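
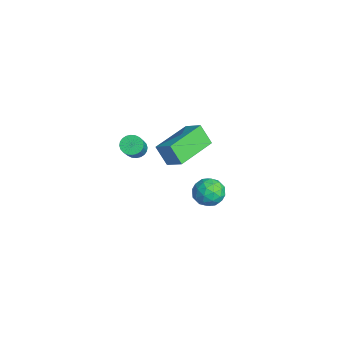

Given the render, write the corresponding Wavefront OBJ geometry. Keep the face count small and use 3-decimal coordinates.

v 4.038 0.369 -2.071
v 4.426 -0.175 -2.489
v 3.574 -0.545 -1.311
v 3.962 -1.089 -1.729
v 4.361 -0.578 -1.28
v 4.648 -0.013 -1.749
v 3.352 -0.707 -2.051
v 3.639 -0.142 -2.52
v 4.003 -0.84 -2.476
v 4.626 -0.761 -2
v 3.374 0.041 -1.8
v 3.997 0.12 -1.324
v 4.273 0.177 -2.347
v 3.727 -0.897 -1.453
v 3.961 -0.597 -1.189
v 4.19 -0.917 -1.435
v 4.403 0.272 -1.912
v 4.631 -0.048 -2.157
v 4.593 -0.284 -1.447
v 3.369 -0.672 -1.643
v 3.597 -0.992 -1.888
v 3.81 0.197 -2.365
v 4.039 -0.123 -2.611
v 3.407 -0.436 -2.353
v 4.252 -0.534 -2.585
v 3.979 -1.071 -2.138
v 3.621 -0.846 -2.327
v 3.79 -0.514 -2.603
v 4.619 -0.487 -2.305
v 4.346 -1.024 -1.858
v 4.58 -0.724 -1.594
v 4.749 -0.392 -1.87
v 4.37 -0.878 -2.297
v 3.654 0.304 -1.942
v 3.381 -0.233 -1.495
v 3.251 -0.328 -1.93
v 3.42 0.004 -2.206
v 4.021 0.351 -1.662
v 3.748 -0.186 -1.215
v 4.21 -0.206 -1.197
v 4.379 0.126 -1.473
v 3.63 0.158 -1.503
v -1.528 -1.42 -2.98
v -0.748 -0.917 -2.407
v -2.794 0.346 -2.804
v -2.014 0.849 -2.232
v -1.066 -0.989 -3.988
v -0.286 -0.486 -3.416
v -2.332 0.777 -3.813
v -1.552 1.28 -3.24
v -1.387 -2.395 -2.766
v -1.022 -2.061 -3.005
v 0.352 -2.551 -1.594
v -0.013 -2.885 -1.354
v -1.117 -1.927 -2.867
v 0.258 -2.417 -1.455
v -1.252 -1.865 -2.713
v 0.122 -2.354 -1.302
v -1.409 -1.883 -2.567
v -0.034 -2.372 -1.156
v -1.562 -1.979 -2.451
v -0.187 -2.469 -1.04
v -1.688 -2.139 -2.384
v -0.314 -2.628 -0.972
v -1.769 -2.337 -2.374
v -0.394 -2.827 -0.963
v -1.791 -2.545 -2.424
v -0.417 -3.034 -1.013
v -1.752 -2.729 -2.526
v -0.378 -3.219 -1.115
v -1.658 -2.863 -2.665
v -0.283 -3.353 -1.253
v -1.522 -2.926 -2.818
v -0.148 -3.415 -1.407
v -1.366 -2.908 -2.964
v 0.009 -3.397 -1.553
v -1.213 -2.811 -3.08
v 0.162 -3.301 -1.669
v -1.086 -2.652 -3.148
v 0.288 -3.141 -1.736
v -1.006 -2.453 -3.157
v 0.369 -2.943 -1.746
v -0.983 -2.246 -3.107
v 0.391 -2.735 -1.696
f 1 38 17
f 38 12 41
f 17 41 6
f 38 41 17
f 1 17 13
f 17 6 18
f 13 18 2
f 17 18 13
f 1 13 22
f 13 2 23
f 22 23 8
f 13 23 22
f 1 22 34
f 22 8 37
f 34 37 11
f 22 37 34
f 1 34 38
f 34 11 42
f 38 42 12
f 34 42 38
f 2 18 29
f 18 6 32
f 29 32 10
f 18 32 29
f 6 41 19
f 41 12 40
f 19 40 5
f 41 40 19
f 12 42 39
f 42 11 35
f 39 35 3
f 42 35 39
f 11 37 36
f 37 8 24
f 36 24 7
f 37 24 36
f 8 23 28
f 23 2 25
f 28 25 9
f 23 25 28
f 4 30 16
f 30 10 31
f 16 31 5
f 30 31 16
f 4 16 14
f 16 5 15
f 14 15 3
f 16 15 14
f 4 14 21
f 14 3 20
f 21 20 7
f 14 20 21
f 4 21 26
f 21 7 27
f 26 27 9
f 21 27 26
f 4 26 30
f 26 9 33
f 30 33 10
f 26 33 30
f 5 31 19
f 31 10 32
f 19 32 6
f 31 32 19
f 3 15 39
f 15 5 40
f 39 40 12
f 15 40 39
f 7 20 36
f 20 3 35
f 36 35 11
f 20 35 36
f 9 27 28
f 27 7 24
f 28 24 8
f 27 24 28
f 10 33 29
f 33 9 25
f 29 25 2
f 33 25 29
f 44 46 43
f 47 44 43
f 43 46 45
f 45 47 43
f 44 50 46
f 48 44 47
f 48 50 44
f 46 50 45
f 49 47 45
f 45 50 49
f 49 48 47
f 50 48 49
f 52 51 55
f 52 55 53
f 53 55 56
f 53 56 54
f 55 51 57
f 55 57 56
f 56 57 58
f 56 58 54
f 57 51 59
f 57 59 58
f 58 59 60
f 58 60 54
f 59 51 61
f 59 61 60
f 60 61 62
f 60 62 54
f 61 51 63
f 61 63 62
f 62 63 64
f 62 64 54
f 63 51 65
f 63 65 64
f 64 65 66
f 64 66 54
f 65 51 67
f 65 67 66
f 66 67 68
f 66 68 54
f 67 51 69
f 67 69 68
f 68 69 70
f 68 70 54
f 69 51 71
f 69 71 70
f 70 71 72
f 70 72 54
f 71 51 73
f 71 73 72
f 72 73 74
f 72 74 54
f 73 51 75
f 73 75 74
f 74 75 76
f 74 76 54
f 75 51 77
f 75 77 76
f 76 77 78
f 76 78 54
f 77 51 79
f 77 79 78
f 78 79 80
f 78 80 54
f 79 51 81
f 79 81 80
f 80 81 82
f 80 82 54
f 81 51 83
f 81 83 82
f 82 83 84
f 82 84 54
f 83 51 52
f 83 52 84
f 84 52 53
f 84 53 54



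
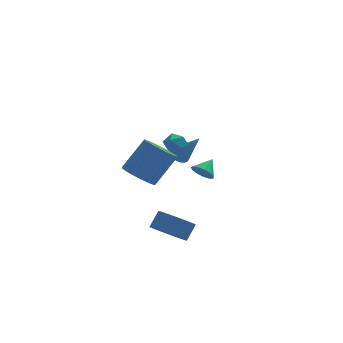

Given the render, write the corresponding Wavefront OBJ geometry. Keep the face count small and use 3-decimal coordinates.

v 0.267 -1.509 -3.912
v 0.849 -1.105 -4.574
v 1.376 -0.647 -3.83
v 0.793 -1.051 -3.168
v 0.437 -0.755 -4.497
v 0.964 -0.297 -3.754
v -0.03 -0.644 -4.235
v 0.497 -0.186 -3.492
v -0.402 -0.808 -3.87
v 0.125 -0.349 -3.127
v -0.562 -1.194 -3.518
v -0.035 -0.736 -2.775
v -0.459 -1.681 -3.292
v 0.068 -1.222 -2.548
v -0.126 -2.113 -3.262
v 0.401 -1.654 -2.518
v 0.332 -2.353 -3.438
v 0.859 -1.895 -2.695
v 0.769 -2.326 -3.765
v 1.296 -1.867 -3.021
v 1.047 -2.039 -4.138
v 1.574 -1.581 -3.395
v 1.077 -1.584 -4.44
v 1.604 -1.126 -3.696
v 3.009 3.322 -3.103
v 3.386 3.392 -3.64
v 3.651 3.898 -2.577
v 3.141 3.672 -3.647
v 2.854 3.841 -3.481
v 2.616 3.845 -3.195
v 2.503 3.684 -2.88
v 2.55 3.407 -2.635
v 2.743 3.104 -2.539
v 3.02 2.87 -2.622
v 3.293 2.78 -2.857
v 3.476 2.862 -3.171
v 3.511 3.09 -3.462
v -0.781 0.352 -0.933
v -0.066 0.443 -1.552
v 1.136 0.978 -0.086
v 0.421 0.888 0.533
v -0.258 0.855 -1.546
v 0.945 1.391 -0.08
v -0.569 1.153 -1.399
v 0.633 1.688 0.067
v -0.929 1.267 -1.145
v 0.273 1.802 0.32
v -1.255 1.171 -0.843
v -0.053 1.706 0.623
v -1.472 0.888 -0.562
v -0.27 1.423 0.904
v -1.531 0.482 -0.365
v -0.329 1.017 1.101
v -1.419 0.047 -0.298
v -0.216 0.582 1.167
v -1.16 -0.319 -0.377
v 0.042 0.216 1.089
v -0.814 -0.53 -0.584
v 0.388 0.005 0.882
v -0.461 -0.54 -0.87
v 0.741 -0.005 0.596
v -0.181 -0.345 -1.17
v 1.021 0.19 0.296
v -0.039 0.01 -1.417
v 1.163 0.545 0.049
v 1.648 2.451 -1.069
v 2.077 2.817 -1.151
v 2.492 1.789 0.389
v 1.92 2.947 -1.001
v 1.708 2.979 -0.865
v 1.485 2.906 -0.769
v 1.294 2.743 -0.732
v 1.174 2.522 -0.763
v 1.147 2.287 -0.854
v 1.22 2.084 -0.988
v 1.377 1.954 -1.138
v 1.589 1.922 -1.274
v 1.812 1.995 -1.37
v 2.003 2.158 -1.407
v 2.123 2.379 -1.376
v 2.15 2.614 -1.285
v 0.324 -2.122 3.398
v 0.855 -2.049 3.064
v 0.005 -2.831 2.736
v 0.536 -2.758 2.402
v 0.558 -3.021 2.975
v 0.755 -2.583 3.384
v 0.105 -2.297 2.416
v 0.302 -1.859 2.825
v 0.719 -2.157 2.457
v 0.999 -2.605 2.803
v -0.139 -2.275 2.997
v 0.141 -2.723 3.343
f 2 1 5
f 2 5 3
f 3 5 6
f 3 6 4
f 5 1 7
f 5 7 6
f 6 7 8
f 6 8 4
f 7 1 9
f 7 9 8
f 8 9 10
f 8 10 4
f 9 1 11
f 9 11 10
f 10 11 12
f 10 12 4
f 11 1 13
f 11 13 12
f 12 13 14
f 12 14 4
f 13 1 15
f 13 15 14
f 14 15 16
f 14 16 4
f 15 1 17
f 15 17 16
f 16 17 18
f 16 18 4
f 17 1 19
f 17 19 18
f 18 19 20
f 18 20 4
f 19 1 21
f 19 21 20
f 20 21 22
f 20 22 4
f 21 1 23
f 21 23 22
f 22 23 24
f 22 24 4
f 23 1 2
f 23 2 24
f 24 2 3
f 24 3 4
f 26 25 28
f 26 28 27
f 28 25 29
f 28 29 27
f 29 25 30
f 29 30 27
f 30 25 31
f 30 31 27
f 31 25 32
f 31 32 27
f 32 25 33
f 32 33 27
f 33 25 34
f 33 34 27
f 34 25 35
f 34 35 27
f 35 25 36
f 35 36 27
f 36 25 37
f 36 37 27
f 37 25 26
f 37 26 27
f 39 38 42
f 39 42 40
f 40 42 43
f 40 43 41
f 42 38 44
f 42 44 43
f 43 44 45
f 43 45 41
f 44 38 46
f 44 46 45
f 45 46 47
f 45 47 41
f 46 38 48
f 46 48 47
f 47 48 49
f 47 49 41
f 48 38 50
f 48 50 49
f 49 50 51
f 49 51 41
f 50 38 52
f 50 52 51
f 51 52 53
f 51 53 41
f 52 38 54
f 52 54 53
f 53 54 55
f 53 55 41
f 54 38 56
f 54 56 55
f 55 56 57
f 55 57 41
f 56 38 58
f 56 58 57
f 57 58 59
f 57 59 41
f 58 38 60
f 58 60 59
f 59 60 61
f 59 61 41
f 60 38 62
f 60 62 61
f 61 62 63
f 61 63 41
f 62 38 64
f 62 64 63
f 63 64 65
f 63 65 41
f 64 38 39
f 64 39 65
f 65 39 40
f 65 40 41
f 67 66 69
f 67 69 68
f 69 66 70
f 69 70 68
f 70 66 71
f 70 71 68
f 71 66 72
f 71 72 68
f 72 66 73
f 72 73 68
f 73 66 74
f 73 74 68
f 74 66 75
f 74 75 68
f 75 66 76
f 75 76 68
f 76 66 77
f 76 77 68
f 77 66 78
f 77 78 68
f 78 66 79
f 78 79 68
f 79 66 80
f 79 80 68
f 80 66 81
f 80 81 68
f 81 66 67
f 81 67 68
f 82 93 87
f 82 87 83
f 82 83 89
f 82 89 92
f 82 92 93
f 83 87 91
f 87 93 86
f 93 92 84
f 92 89 88
f 89 83 90
f 85 91 86
f 85 86 84
f 85 84 88
f 85 88 90
f 85 90 91
f 86 91 87
f 84 86 93
f 88 84 92
f 90 88 89
f 91 90 83



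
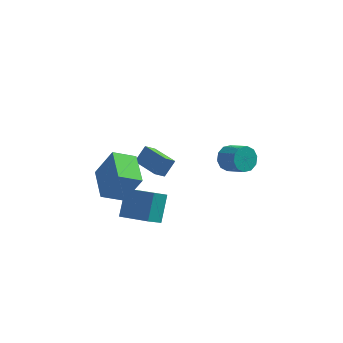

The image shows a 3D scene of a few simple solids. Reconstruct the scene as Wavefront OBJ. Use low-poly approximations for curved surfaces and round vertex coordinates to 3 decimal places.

v -1.65 0.43 -2.959
v -2.076 -0.126 -2.409
v -3.04 1.509 -2.947
v -3.466 0.954 -2.397
v -1.194 1.006 -2.023
v -1.62 0.451 -1.473
v -2.584 2.086 -2.011
v -3.01 1.53 -1.461
v 1.179 4.216 -3.743
v 1.729 4.545 -4.36
v 2.811 3.874 -3.754
v 2.261 3.544 -3.137
v 1.714 4.9 -3.939
v 2.795 4.228 -3.334
v 1.494 4.993 -3.444
v 2.576 4.321 -2.838
v 1.154 4.789 -3.063
v 2.236 4.118 -2.457
v 0.823 4.366 -2.941
v 1.905 3.695 -2.335
v 0.629 3.886 -3.126
v 1.711 3.215 -2.52
v 0.645 3.532 -3.546
v 1.726 2.86 -2.941
v 0.864 3.439 -4.042
v 1.946 2.767 -3.436
v 1.204 3.642 -4.423
v 2.286 2.971 -3.817
v 1.535 4.065 -4.545
v 2.617 3.394 -3.939
v -4.02 -4.153 -1.538
v -3.035 -4.16 0.271
v -4.821 -2.297 -1.095
v -3.835 -2.303 0.714
v -2.885 -3.517 -2.154
v -1.899 -3.523 -0.345
v -3.685 -1.66 -1.711
v -2.7 -1.667 0.098
v -1.614 -3.574 -3.587
v -1.553 -2.42 -2.155
v -3.404 -2.791 -4.141
v -3.343 -1.638 -2.708
v -1.077 -2.802 -4.232
v -1.016 -1.649 -2.799
v -2.867 -2.02 -4.785
v -2.806 -0.866 -3.353
f 2 4 1
f 5 2 1
f 1 4 3
f 3 5 1
f 2 8 4
f 6 2 5
f 6 8 2
f 4 8 3
f 7 5 3
f 3 8 7
f 7 6 5
f 8 6 7
f 10 9 13
f 10 13 11
f 11 13 14
f 11 14 12
f 13 9 15
f 13 15 14
f 14 15 16
f 14 16 12
f 15 9 17
f 15 17 16
f 16 17 18
f 16 18 12
f 17 9 19
f 17 19 18
f 18 19 20
f 18 20 12
f 19 9 21
f 19 21 20
f 20 21 22
f 20 22 12
f 21 9 23
f 21 23 22
f 22 23 24
f 22 24 12
f 23 9 25
f 23 25 24
f 24 25 26
f 24 26 12
f 25 9 27
f 25 27 26
f 26 27 28
f 26 28 12
f 27 9 29
f 27 29 28
f 28 29 30
f 28 30 12
f 29 9 10
f 29 10 30
f 30 10 11
f 30 11 12
f 32 34 31
f 35 32 31
f 31 34 33
f 33 35 31
f 32 38 34
f 36 32 35
f 36 38 32
f 34 38 33
f 37 35 33
f 33 38 37
f 37 36 35
f 38 36 37
f 40 42 39
f 43 40 39
f 39 42 41
f 41 43 39
f 40 46 42
f 44 40 43
f 44 46 40
f 42 46 41
f 45 43 41
f 41 46 45
f 45 44 43
f 46 44 45



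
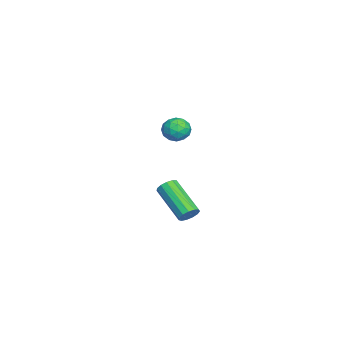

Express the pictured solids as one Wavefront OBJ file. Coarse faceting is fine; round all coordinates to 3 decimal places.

v 1.467 4.127 2.112
v 1.951 3.86 1.768
v 1.229 3.18 2.512
v 1.713 2.913 2.168
v 1.849 3.313 2.664
v 1.996 3.898 2.417
v 1.184 3.142 1.863
v 1.331 3.727 1.616
v 1.777 3.251 1.614
v 2.187 3.357 2.109
v 0.993 3.683 2.171
v 1.403 3.789 2.666
v 1.73 4.076 1.905
v 1.45 2.964 2.375
v 1.53 3.199 2.667
v 1.815 3.042 2.464
v 1.756 4.099 2.287
v 2.041 3.942 2.084
v 1.981 3.621 2.611
v 1.139 3.098 2.196
v 1.424 2.941 1.993
v 1.365 3.998 1.816
v 1.65 3.841 1.613
v 1.199 3.419 1.669
v 1.912 3.561 1.612
v 1.772 3.005 1.847
v 1.461 3.139 1.668
v 1.548 3.483 1.523
v 2.153 3.624 1.903
v 2.014 3.067 2.138
v 2.093 3.303 2.43
v 2.18 3.646 2.284
v 2.051 3.266 1.812
v 1.166 3.973 2.142
v 1.027 3.416 2.377
v 1 3.394 1.996
v 1.087 3.737 1.85
v 1.408 4.035 2.433
v 1.268 3.479 2.668
v 1.632 3.557 2.757
v 1.719 3.901 2.612
v 1.129 3.774 2.468
v -0.167 3.922 -3.835
v 0.232 3.689 -3.595
v -1.035 2.626 -2.524
v -1.433 2.858 -2.765
v 0.166 3.927 -3.436
v -1.1 2.864 -2.365
v -0.004 4.163 -3.404
v -1.271 3.1 -2.333
v -0.227 4.322 -3.509
v -1.494 3.259 -2.438
v -0.43 4.354 -3.718
v -1.697 3.291 -2.647
v -0.55 4.249 -3.963
v -1.817 3.186 -2.893
v -0.548 4.04 -4.169
v -1.814 2.977 -3.098
v -0.425 3.793 -4.268
v -1.691 2.73 -3.198
v -0.22 3.587 -4.23
v -1.486 2.524 -3.16
v 0.002 3.487 -4.067
v -1.265 2.424 -2.996
v 0.17 3.526 -3.83
v -1.096 2.462 -2.759
f 1 38 17
f 38 12 41
f 17 41 6
f 38 41 17
f 1 17 13
f 17 6 18
f 13 18 2
f 17 18 13
f 1 13 22
f 13 2 23
f 22 23 8
f 13 23 22
f 1 22 34
f 22 8 37
f 34 37 11
f 22 37 34
f 1 34 38
f 34 11 42
f 38 42 12
f 34 42 38
f 2 18 29
f 18 6 32
f 29 32 10
f 18 32 29
f 6 41 19
f 41 12 40
f 19 40 5
f 41 40 19
f 12 42 39
f 42 11 35
f 39 35 3
f 42 35 39
f 11 37 36
f 37 8 24
f 36 24 7
f 37 24 36
f 8 23 28
f 23 2 25
f 28 25 9
f 23 25 28
f 4 30 16
f 30 10 31
f 16 31 5
f 30 31 16
f 4 16 14
f 16 5 15
f 14 15 3
f 16 15 14
f 4 14 21
f 14 3 20
f 21 20 7
f 14 20 21
f 4 21 26
f 21 7 27
f 26 27 9
f 21 27 26
f 4 26 30
f 26 9 33
f 30 33 10
f 26 33 30
f 5 31 19
f 31 10 32
f 19 32 6
f 31 32 19
f 3 15 39
f 15 5 40
f 39 40 12
f 15 40 39
f 7 20 36
f 20 3 35
f 36 35 11
f 20 35 36
f 9 27 28
f 27 7 24
f 28 24 8
f 27 24 28
f 10 33 29
f 33 9 25
f 29 25 2
f 33 25 29
f 44 43 47
f 44 47 45
f 45 47 48
f 45 48 46
f 47 43 49
f 47 49 48
f 48 49 50
f 48 50 46
f 49 43 51
f 49 51 50
f 50 51 52
f 50 52 46
f 51 43 53
f 51 53 52
f 52 53 54
f 52 54 46
f 53 43 55
f 53 55 54
f 54 55 56
f 54 56 46
f 55 43 57
f 55 57 56
f 56 57 58
f 56 58 46
f 57 43 59
f 57 59 58
f 58 59 60
f 58 60 46
f 59 43 61
f 59 61 60
f 60 61 62
f 60 62 46
f 61 43 63
f 61 63 62
f 62 63 64
f 62 64 46
f 63 43 65
f 63 65 64
f 64 65 66
f 64 66 46
f 65 43 44
f 65 44 66
f 66 44 45
f 66 45 46



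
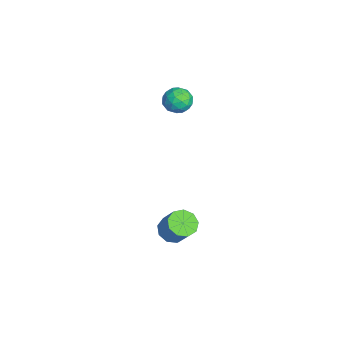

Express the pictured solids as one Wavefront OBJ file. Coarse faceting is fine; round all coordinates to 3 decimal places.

v 2.693 -0.618 -2.333
v 3.251 -0.932 -2.591
v 3.944 -0.577 -1.525
v 3.387 -0.262 -1.267
v 3.239 -0.482 -2.733
v 3.932 -0.127 -1.667
v 2.972 -0.096 -2.688
v 3.665 0.259 -1.622
v 2.575 0.047 -2.477
v 3.268 0.402 -1.411
v 2.233 -0.122 -2.198
v 2.926 0.233 -1.133
v 2.106 -0.522 -1.983
v 2.8 -0.167 -0.917
v 2.255 -0.967 -1.931
v 2.948 -0.612 -0.865
v 2.608 -1.249 -2.067
v 3.302 -0.894 -1.002
v 3.001 -1.235 -2.328
v 3.695 -0.88 -1.262
v -0.331 0.605 3.461
v 0.014 0.121 3.082
v -0.654 -0.201 4.198
v -0.309 -0.685 3.819
v 0.05 -0.196 4.176
v 0.25 0.303 3.721
v -0.89 -0.383 3.559
v -0.69 0.116 3.104
v -0.332 -0.489 3.143
v 0.249 -0.374 3.525
v -0.889 0.294 3.755
v -0.308 0.409 4.137
v -0.13 0.434 3.207
v -0.51 -0.514 4.073
v -0.299 -0.226 4.283
v -0.096 -0.511 4.061
v 0.009 0.541 3.582
v 0.211 0.256 3.36
v 0.233 0.07 4.003
v -0.851 -0.336 3.92
v -0.649 -0.621 3.698
v -0.544 0.431 3.219
v -0.341 0.146 2.997
v -0.873 -0.15 3.277
v -0.13 -0.209 3.02
v -0.321 -0.684 3.453
v -0.662 -0.506 3.301
v -0.544 -0.213 3.033
v 0.211 -0.141 3.244
v 0.021 -0.616 3.678
v 0.232 -0.328 3.887
v 0.35 -0.035 3.62
v 0.008 -0.5 3.28
v -0.661 0.536 3.602
v -0.851 0.061 4.036
v -0.99 -0.045 3.66
v -0.872 0.248 3.393
v -0.319 0.604 3.827
v -0.51 0.129 4.26
v -0.096 0.133 4.247
v 0.022 0.426 3.979
v -0.648 0.42 4
f 2 1 5
f 2 5 3
f 3 5 6
f 3 6 4
f 5 1 7
f 5 7 6
f 6 7 8
f 6 8 4
f 7 1 9
f 7 9 8
f 8 9 10
f 8 10 4
f 9 1 11
f 9 11 10
f 10 11 12
f 10 12 4
f 11 1 13
f 11 13 12
f 12 13 14
f 12 14 4
f 13 1 15
f 13 15 14
f 14 15 16
f 14 16 4
f 15 1 17
f 15 17 16
f 16 17 18
f 16 18 4
f 17 1 19
f 17 19 18
f 18 19 20
f 18 20 4
f 19 1 2
f 19 2 20
f 20 2 3
f 20 3 4
f 21 58 37
f 58 32 61
f 37 61 26
f 58 61 37
f 21 37 33
f 37 26 38
f 33 38 22
f 37 38 33
f 21 33 42
f 33 22 43
f 42 43 28
f 33 43 42
f 21 42 54
f 42 28 57
f 54 57 31
f 42 57 54
f 21 54 58
f 54 31 62
f 58 62 32
f 54 62 58
f 22 38 49
f 38 26 52
f 49 52 30
f 38 52 49
f 26 61 39
f 61 32 60
f 39 60 25
f 61 60 39
f 32 62 59
f 62 31 55
f 59 55 23
f 62 55 59
f 31 57 56
f 57 28 44
f 56 44 27
f 57 44 56
f 28 43 48
f 43 22 45
f 48 45 29
f 43 45 48
f 24 50 36
f 50 30 51
f 36 51 25
f 50 51 36
f 24 36 34
f 36 25 35
f 34 35 23
f 36 35 34
f 24 34 41
f 34 23 40
f 41 40 27
f 34 40 41
f 24 41 46
f 41 27 47
f 46 47 29
f 41 47 46
f 24 46 50
f 46 29 53
f 50 53 30
f 46 53 50
f 25 51 39
f 51 30 52
f 39 52 26
f 51 52 39
f 23 35 59
f 35 25 60
f 59 60 32
f 35 60 59
f 27 40 56
f 40 23 55
f 56 55 31
f 40 55 56
f 29 47 48
f 47 27 44
f 48 44 28
f 47 44 48
f 30 53 49
f 53 29 45
f 49 45 22
f 53 45 49



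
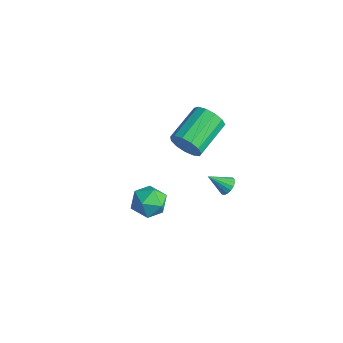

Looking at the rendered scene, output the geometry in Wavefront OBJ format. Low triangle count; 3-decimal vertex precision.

v 0.415 1.557 -1.664
v 0.681 1.776 -1.249
v -0.195 0.803 -0.876
v 0.47 1.923 -1.272
v 0.246 1.987 -1.384
v 0.061 1.951 -1.561
v -0.043 1.826 -1.762
v -0.042 1.639 -1.94
v 0.063 1.433 -2.055
v 0.25 1.255 -2.081
v 0.474 1.147 -2.011
v 0.684 1.133 -1.862
v 0.833 1.215 -1.667
v 0.886 1.376 -1.472
v 0.831 1.579 -1.321
v 0.418 -3.079 1.564
v 1.295 -2.766 1.398
v 0.825 -4.474 1.082
v 1.702 -4.161 0.916
v 1.388 -4.239 1.806
v 1.136 -3.376 2.103
v 0.984 -3.864 0.377
v 0.732 -3.001 0.674
v 1.645 -3.251 0.664
v 1.895 -3.482 1.547
v 0.225 -3.758 0.933
v 0.475 -3.989 1.816
v -2.468 1.197 -0.602
v -1.945 1.13 0.153
v -2.59 3.095 0.776
v -3.112 3.163 0.022
v -1.647 1.343 -0.213
v -2.291 3.309 0.41
v -1.609 1.511 -0.702
v -2.253 3.476 -0.079
v -1.844 1.579 -1.159
v -2.488 3.544 -0.536
v -2.277 1.526 -1.439
v -2.921 3.491 -0.816
v -2.77 1.368 -1.453
v -3.415 3.334 -0.83
v -3.168 1.157 -1.197
v -3.812 3.122 -0.574
v -3.343 0.958 -0.751
v -3.988 2.923 -0.128
v -3.241 0.835 -0.258
v -3.885 2.8 0.365
v -2.893 0.827 0.126
v -3.537 2.793 0.749
v -2.41 0.937 0.279
v -3.054 2.903 0.902
f 2 1 4
f 2 4 3
f 4 1 5
f 4 5 3
f 5 1 6
f 5 6 3
f 6 1 7
f 6 7 3
f 7 1 8
f 7 8 3
f 8 1 9
f 8 9 3
f 9 1 10
f 9 10 3
f 10 1 11
f 10 11 3
f 11 1 12
f 11 12 3
f 12 1 13
f 12 13 3
f 13 1 14
f 13 14 3
f 14 1 15
f 14 15 3
f 15 1 2
f 15 2 3
f 16 27 21
f 16 21 17
f 16 17 23
f 16 23 26
f 16 26 27
f 17 21 25
f 21 27 20
f 27 26 18
f 26 23 22
f 23 17 24
f 19 25 20
f 19 20 18
f 19 18 22
f 19 22 24
f 19 24 25
f 20 25 21
f 18 20 27
f 22 18 26
f 24 22 23
f 25 24 17
f 29 28 32
f 29 32 30
f 30 32 33
f 30 33 31
f 32 28 34
f 32 34 33
f 33 34 35
f 33 35 31
f 34 28 36
f 34 36 35
f 35 36 37
f 35 37 31
f 36 28 38
f 36 38 37
f 37 38 39
f 37 39 31
f 38 28 40
f 38 40 39
f 39 40 41
f 39 41 31
f 40 28 42
f 40 42 41
f 41 42 43
f 41 43 31
f 42 28 44
f 42 44 43
f 43 44 45
f 43 45 31
f 44 28 46
f 44 46 45
f 45 46 47
f 45 47 31
f 46 28 48
f 46 48 47
f 47 48 49
f 47 49 31
f 48 28 50
f 48 50 49
f 49 50 51
f 49 51 31
f 50 28 29
f 50 29 51
f 51 29 30
f 51 30 31



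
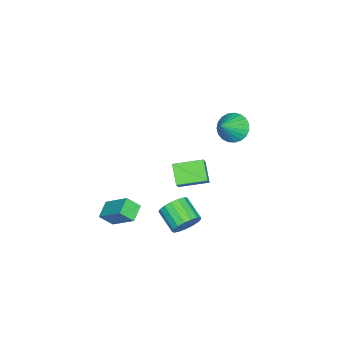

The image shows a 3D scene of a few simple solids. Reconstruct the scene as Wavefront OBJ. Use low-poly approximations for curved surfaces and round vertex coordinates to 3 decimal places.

v -4.034 3.321 0.544
v -3.356 3.705 -0.144
v -2.706 3.039 1.696
v -3.471 4.059 0.076
v -3.684 4.286 0.377
v -3.958 4.345 0.707
v -4.244 4.227 1.008
v -4.494 3.953 1.23
v -4.665 3.569 1.333
v -4.727 3.142 1.299
v -4.668 2.746 1.135
v -4.5 2.45 0.869
v -4.252 2.304 0.547
v -3.965 2.334 0.224
v -3.691 2.534 -0.043
v -3.476 2.871 -0.209
v -3.357 3.285 -0.245
v 3.01 -0.829 -2.429
v 3.311 -1.537 -1.715
v 3.456 0.66 -1.139
v 3.756 -0.048 -0.425
v 4.064 -0.792 -2.835
v 4.364 -1.5 -2.121
v 4.509 0.697 -1.545
v 4.81 -0.011 -0.831
v 1.911 2.304 -0.195
v 1.033 1.706 0.717
v 1.151 3.865 0.096
v 0.273 3.267 1.008
v 2.967 2.593 1.012
v 2.089 1.995 1.924
v 2.207 4.154 1.303
v 1.329 3.556 2.215
v 3.922 3.609 -1.38
v 4.66 3.388 -0.877
v 3.856 2.25 -0.198
v 3.118 2.471 -0.7
v 4.449 3.685 -0.63
v 3.645 2.547 0.05
v 4.117 3.964 -0.554
v 3.314 2.826 0.126
v 3.741 4.162 -0.667
v 2.937 3.024 0.012
v 3.406 4.234 -0.944
v 2.602 3.096 -0.265
v 3.189 4.162 -1.321
v 2.385 3.024 -0.641
v 3.14 3.963 -1.711
v 2.336 2.825 -1.031
v 3.27 3.684 -2.025
v 2.467 2.546 -1.345
v 3.55 3.387 -2.191
v 2.746 2.249 -1.512
v 3.914 3.141 -2.172
v 3.111 2.003 -1.492
v 4.281 3.003 -1.971
v 3.477 1.864 -1.291
v 4.565 3.003 -1.635
v 3.762 1.865 -0.955
v 4.702 3.142 -1.24
v 3.898 2.004 -0.56
f 2 1 4
f 2 4 3
f 4 1 5
f 4 5 3
f 5 1 6
f 5 6 3
f 6 1 7
f 6 7 3
f 7 1 8
f 7 8 3
f 8 1 9
f 8 9 3
f 9 1 10
f 9 10 3
f 10 1 11
f 10 11 3
f 11 1 12
f 11 12 3
f 12 1 13
f 12 13 3
f 13 1 14
f 13 14 3
f 14 1 15
f 14 15 3
f 15 1 16
f 15 16 3
f 16 1 17
f 16 17 3
f 17 1 2
f 17 2 3
f 19 21 18
f 22 19 18
f 18 21 20
f 20 22 18
f 19 25 21
f 23 19 22
f 23 25 19
f 21 25 20
f 24 22 20
f 20 25 24
f 24 23 22
f 25 23 24
f 27 29 26
f 30 27 26
f 26 29 28
f 28 30 26
f 27 33 29
f 31 27 30
f 31 33 27
f 29 33 28
f 32 30 28
f 28 33 32
f 32 31 30
f 33 31 32
f 35 34 38
f 35 38 36
f 36 38 39
f 36 39 37
f 38 34 40
f 38 40 39
f 39 40 41
f 39 41 37
f 40 34 42
f 40 42 41
f 41 42 43
f 41 43 37
f 42 34 44
f 42 44 43
f 43 44 45
f 43 45 37
f 44 34 46
f 44 46 45
f 45 46 47
f 45 47 37
f 46 34 48
f 46 48 47
f 47 48 49
f 47 49 37
f 48 34 50
f 48 50 49
f 49 50 51
f 49 51 37
f 50 34 52
f 50 52 51
f 51 52 53
f 51 53 37
f 52 34 54
f 52 54 53
f 53 54 55
f 53 55 37
f 54 34 56
f 54 56 55
f 55 56 57
f 55 57 37
f 56 34 58
f 56 58 57
f 57 58 59
f 57 59 37
f 58 34 60
f 58 60 59
f 59 60 61
f 59 61 37
f 60 34 35
f 60 35 61
f 61 35 36
f 61 36 37



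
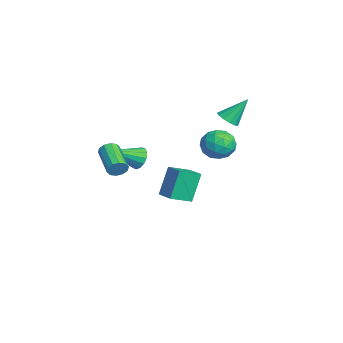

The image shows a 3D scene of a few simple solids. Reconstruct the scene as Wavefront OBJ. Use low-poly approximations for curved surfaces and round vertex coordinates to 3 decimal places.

v -2.811 -1.65 -1.848
v -2.136 -1.717 -2.214
v -2.469 -3.43 -0.892
v -2.052 -1.52 -1.877
v -2.171 -1.358 -1.533
v -2.462 -1.274 -1.274
v -2.846 -1.291 -1.168
v -3.221 -1.404 -1.245
v -3.485 -1.583 -1.483
v -3.569 -1.779 -1.82
v -3.45 -1.942 -2.164
v -3.159 -2.025 -2.423
v -2.775 -2.009 -2.529
v -2.4 -1.896 -2.452
v -1.336 -0.849 -3.917
v -1.907 -0.228 -2.181
v -1.727 0.411 -4.496
v -2.297 1.032 -2.76
v -0.283 -0.432 -3.72
v -0.853 0.189 -1.984
v -0.673 0.828 -4.299
v -1.244 1.449 -2.563
v 3.977 -3.893 1.136
v 4.156 -4.176 1.598
v 2.461 -4.349 2.146
v 2.283 -4.067 1.684
v 4.146 -3.832 1.677
v 2.451 -4.006 2.225
v 4.072 -3.512 1.549
v 2.377 -3.686 2.098
v 3.962 -3.338 1.263
v 2.267 -3.511 1.812
v 3.858 -3.376 0.929
v 2.163 -3.549 1.478
v 3.799 -3.611 0.674
v 2.104 -3.784 1.222
v 3.809 -3.954 0.595
v 2.114 -4.128 1.143
v 3.883 -4.274 0.722
v 2.188 -4.448 1.271
v 3.993 -4.449 1.008
v 2.298 -4.622 1.557
v 4.097 -4.411 1.342
v 2.402 -4.584 1.891
v -2.074 3.051 1.078
v -1.53 2.694 1.387
v -2.126 4.169 2.462
v -1.361 2.984 1.159
v -1.419 3.295 0.906
v -1.684 3.529 0.707
v -2.073 3.611 0.626
v -2.462 3.515 0.688
v -2.728 3.272 0.875
v -2.786 2.958 1.126
v -2.618 2.674 1.362
v -2.277 2.51 1.508
v -1.871 2.517 1.517
v 0.463 2.567 0.729
v 1.432 2.739 0.996
v 0.748 0.941 0.744
v 1.717 1.113 1.011
v 0.964 1.307 1.671
v 0.788 2.312 1.662
v 1.392 1.368 0.078
v 1.216 2.373 0.069
v 2.006 1.998 0.594
v 1.742 1.961 1.578
v 0.438 1.719 0.162
v 0.174 1.682 1.146
v 0.922 2.795 0.862
v 1.258 0.885 0.878
v 0.815 0.998 1.266
v 1.385 1.1 1.423
v 0.544 2.544 1.253
v 1.113 2.646 1.41
v 0.838 1.804 1.806
v 1.067 1.034 0.33
v 1.636 1.136 0.487
v 0.795 2.58 0.317
v 1.365 2.682 0.474
v 1.342 1.876 -0.066
v 1.83 2.461 0.782
v 1.997 1.506 0.79
v 1.806 1.656 0.242
v 1.703 2.246 0.237
v 1.674 2.439 1.361
v 1.842 1.484 1.369
v 1.399 1.598 1.757
v 1.295 2.188 1.752
v 2.012 2.004 1.124
v 0.338 2.196 0.371
v 0.506 1.241 0.379
v 0.885 1.492 -0.012
v 0.781 2.082 -0.017
v 0.183 2.174 0.95
v 0.35 1.219 0.958
v 0.477 1.434 1.503
v 0.374 2.024 1.498
v 0.168 1.676 0.616
f 2 1 4
f 2 4 3
f 4 1 5
f 4 5 3
f 5 1 6
f 5 6 3
f 6 1 7
f 6 7 3
f 7 1 8
f 7 8 3
f 8 1 9
f 8 9 3
f 9 1 10
f 9 10 3
f 10 1 11
f 10 11 3
f 11 1 12
f 11 12 3
f 12 1 13
f 12 13 3
f 13 1 14
f 13 14 3
f 14 1 2
f 14 2 3
f 16 18 15
f 19 16 15
f 15 18 17
f 17 19 15
f 16 22 18
f 20 16 19
f 20 22 16
f 18 22 17
f 21 19 17
f 17 22 21
f 21 20 19
f 22 20 21
f 24 23 27
f 24 27 25
f 25 27 28
f 25 28 26
f 27 23 29
f 27 29 28
f 28 29 30
f 28 30 26
f 29 23 31
f 29 31 30
f 30 31 32
f 30 32 26
f 31 23 33
f 31 33 32
f 32 33 34
f 32 34 26
f 33 23 35
f 33 35 34
f 34 35 36
f 34 36 26
f 35 23 37
f 35 37 36
f 36 37 38
f 36 38 26
f 37 23 39
f 37 39 38
f 38 39 40
f 38 40 26
f 39 23 41
f 39 41 40
f 40 41 42
f 40 42 26
f 41 23 43
f 41 43 42
f 42 43 44
f 42 44 26
f 43 23 24
f 43 24 44
f 44 24 25
f 44 25 26
f 46 45 48
f 46 48 47
f 48 45 49
f 48 49 47
f 49 45 50
f 49 50 47
f 50 45 51
f 50 51 47
f 51 45 52
f 51 52 47
f 52 45 53
f 52 53 47
f 53 45 54
f 53 54 47
f 54 45 55
f 54 55 47
f 55 45 56
f 55 56 47
f 56 45 57
f 56 57 47
f 57 45 46
f 57 46 47
f 58 95 74
f 95 69 98
f 74 98 63
f 95 98 74
f 58 74 70
f 74 63 75
f 70 75 59
f 74 75 70
f 58 70 79
f 70 59 80
f 79 80 65
f 70 80 79
f 58 79 91
f 79 65 94
f 91 94 68
f 79 94 91
f 58 91 95
f 91 68 99
f 95 99 69
f 91 99 95
f 59 75 86
f 75 63 89
f 86 89 67
f 75 89 86
f 63 98 76
f 98 69 97
f 76 97 62
f 98 97 76
f 69 99 96
f 99 68 92
f 96 92 60
f 99 92 96
f 68 94 93
f 94 65 81
f 93 81 64
f 94 81 93
f 65 80 85
f 80 59 82
f 85 82 66
f 80 82 85
f 61 87 73
f 87 67 88
f 73 88 62
f 87 88 73
f 61 73 71
f 73 62 72
f 71 72 60
f 73 72 71
f 61 71 78
f 71 60 77
f 78 77 64
f 71 77 78
f 61 78 83
f 78 64 84
f 83 84 66
f 78 84 83
f 61 83 87
f 83 66 90
f 87 90 67
f 83 90 87
f 62 88 76
f 88 67 89
f 76 89 63
f 88 89 76
f 60 72 96
f 72 62 97
f 96 97 69
f 72 97 96
f 64 77 93
f 77 60 92
f 93 92 68
f 77 92 93
f 66 84 85
f 84 64 81
f 85 81 65
f 84 81 85
f 67 90 86
f 90 66 82
f 86 82 59
f 90 82 86



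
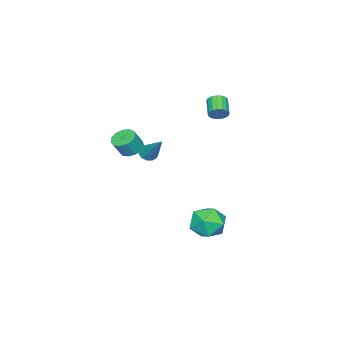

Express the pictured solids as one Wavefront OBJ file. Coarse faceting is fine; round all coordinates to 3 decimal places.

v -3.368 1.616 3.645
v -2.993 1.49 4.069
v -3.796 0.879 4.599
v -4.172 1.004 4.175
v -3.115 1.724 4.155
v -3.918 1.113 4.685
v -3.295 1.934 4.125
v -4.098 1.322 4.654
v -3.491 2.07 3.984
v -4.294 1.459 4.514
v -3.66 2.103 3.766
v -4.463 1.491 4.295
v -3.762 2.024 3.52
v -4.565 1.412 4.05
v -3.773 1.851 3.303
v -4.576 1.239 3.832
v -3.692 1.625 3.164
v -4.495 1.013 3.694
v -3.537 1.396 3.136
v -4.34 0.784 3.665
v -3.343 1.218 3.224
v -4.146 0.606 3.753
v -3.155 1.131 3.409
v -3.958 0.519 3.938
v -3.016 1.155 3.648
v -3.819 0.543 4.177
v -2.958 1.285 3.886
v -3.761 0.673 4.416
v 1.624 0.516 2.619
v 1.894 0.101 2.86
v 2.276 1.824 4.141
v 2.093 0.232 2.662
v 2.144 0.453 2.451
v 2.03 0.693 2.293
v 1.787 0.878 2.238
v 1.493 0.947 2.304
v 1.24 0.88 2.471
v 1.109 0.697 2.684
v 1.142 0.456 2.876
v 1.328 0.235 2.987
v 1.608 0.102 2.981
v -1.16 3.323 -4.002
v -0.051 3.165 -3.716
v -1.669 2.035 -2.744
v -0.56 1.877 -2.458
v -1.09 2.868 -2.188
v -0.776 3.665 -2.966
v -0.944 1.535 -3.494
v -0.63 2.332 -4.272
v 0.083 2.06 -3.402
v -0.008 2.884 -2.595
v -1.712 2.316 -3.865
v -1.803 3.14 -3.058
v -0.459 -2.038 1.248
v 0.166 -1.799 0.957
v 0.684 -1.982 1.922
v 0.059 -2.222 2.212
v -0.02 -1.47 1.12
v 0.498 -1.653 2.084
v -0.345 -1.321 1.323
v 0.173 -1.505 2.287
v -0.707 -1.4 1.502
v -0.189 -1.584 2.467
v -0.99 -1.682 1.6
v -0.472 -1.866 2.565
v -1.104 -2.077 1.587
v -0.586 -2.26 2.551
v -1.014 -2.46 1.466
v -0.496 -2.643 2.43
v -0.747 -2.708 1.275
v -0.229 -2.892 2.24
v -0.389 -2.744 1.076
v 0.129 -2.928 2.041
v -0.053 -2.556 0.931
v 0.465 -2.74 1.896
v 0.154 -2.204 0.887
v 0.672 -2.387 1.852
f 2 1 5
f 2 5 3
f 3 5 6
f 3 6 4
f 5 1 7
f 5 7 6
f 6 7 8
f 6 8 4
f 7 1 9
f 7 9 8
f 8 9 10
f 8 10 4
f 9 1 11
f 9 11 10
f 10 11 12
f 10 12 4
f 11 1 13
f 11 13 12
f 12 13 14
f 12 14 4
f 13 1 15
f 13 15 14
f 14 15 16
f 14 16 4
f 15 1 17
f 15 17 16
f 16 17 18
f 16 18 4
f 17 1 19
f 17 19 18
f 18 19 20
f 18 20 4
f 19 1 21
f 19 21 20
f 20 21 22
f 20 22 4
f 21 1 23
f 21 23 22
f 22 23 24
f 22 24 4
f 23 1 25
f 23 25 24
f 24 25 26
f 24 26 4
f 25 1 27
f 25 27 26
f 26 27 28
f 26 28 4
f 27 1 2
f 27 2 28
f 28 2 3
f 28 3 4
f 30 29 32
f 30 32 31
f 32 29 33
f 32 33 31
f 33 29 34
f 33 34 31
f 34 29 35
f 34 35 31
f 35 29 36
f 35 36 31
f 36 29 37
f 36 37 31
f 37 29 38
f 37 38 31
f 38 29 39
f 38 39 31
f 39 29 40
f 39 40 31
f 40 29 41
f 40 41 31
f 41 29 30
f 41 30 31
f 42 53 47
f 42 47 43
f 42 43 49
f 42 49 52
f 42 52 53
f 43 47 51
f 47 53 46
f 53 52 44
f 52 49 48
f 49 43 50
f 45 51 46
f 45 46 44
f 45 44 48
f 45 48 50
f 45 50 51
f 46 51 47
f 44 46 53
f 48 44 52
f 50 48 49
f 51 50 43
f 55 54 58
f 55 58 56
f 56 58 59
f 56 59 57
f 58 54 60
f 58 60 59
f 59 60 61
f 59 61 57
f 60 54 62
f 60 62 61
f 61 62 63
f 61 63 57
f 62 54 64
f 62 64 63
f 63 64 65
f 63 65 57
f 64 54 66
f 64 66 65
f 65 66 67
f 65 67 57
f 66 54 68
f 66 68 67
f 67 68 69
f 67 69 57
f 68 54 70
f 68 70 69
f 69 70 71
f 69 71 57
f 70 54 72
f 70 72 71
f 71 72 73
f 71 73 57
f 72 54 74
f 72 74 73
f 73 74 75
f 73 75 57
f 74 54 76
f 74 76 75
f 75 76 77
f 75 77 57
f 76 54 55
f 76 55 77
f 77 55 56
f 77 56 57



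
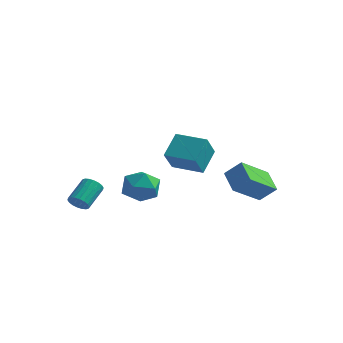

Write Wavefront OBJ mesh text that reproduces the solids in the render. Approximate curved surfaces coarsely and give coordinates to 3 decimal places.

v 1.183 -0.827 1.069
v 1.182 0.324 2.062
v 1.072 0.157 -0.071
v 1.072 1.308 0.921
v 2.828 -0.748 0.979
v 2.828 0.403 1.971
v 2.718 0.236 -0.162
v 2.717 1.387 0.831
v -1.337 0.013 -1.671
v -0.747 0.397 -0.862
v -0.013 -0.997 -2.158
v 0.577 -0.613 -1.349
v -0.265 -1.245 -1.145
v -1.083 -0.621 -0.844
v 0.323 0.021 -2.176
v -0.495 0.645 -1.875
v 0.279 0.402 -1.174
v -0.084 -0.38 -0.537
v -0.676 -0.22 -2.483
v -1.039 -1.002 -1.846
v 3.321 2.134 -1.913
v 2.411 2.965 -1.25
v 3.973 3.752 -3.047
v 3.062 4.583 -2.383
v 4.138 2.377 -1.097
v 3.227 3.208 -0.433
v 4.789 3.995 -2.23
v 3.879 4.826 -1.567
v -2.725 -2.222 -2.401
v -2.151 -2.31 -2.3
v -2.1 -1.066 -1.499
v -2.675 -0.978 -1.599
v -2.15 -2.167 -2.521
v -2.1 -0.924 -1.72
v -2.264 -2.036 -2.718
v -2.213 -0.793 -1.916
v -2.469 -1.941 -2.852
v -2.418 -0.698 -2.051
v -2.724 -1.902 -2.897
v -2.674 -0.659 -2.095
v -2.98 -1.926 -2.843
v -2.93 -0.683 -2.042
v -3.186 -2.009 -2.702
v -3.135 -0.766 -1.9
v -3.3 -2.134 -2.501
v -3.249 -0.89 -1.7
v -3.3 -2.276 -2.28
v -3.25 -1.033 -1.479
v -3.187 -2.407 -2.084
v -3.136 -1.164 -1.282
v -2.982 -2.502 -1.949
v -2.931 -1.259 -1.148
v -2.726 -2.541 -1.905
v -2.676 -1.298 -1.103
v -2.47 -2.517 -1.958
v -2.42 -1.274 -1.157
v -2.265 -2.434 -2.1
v -2.214 -1.191 -1.298
f 2 4 1
f 5 2 1
f 1 4 3
f 3 5 1
f 2 8 4
f 6 2 5
f 6 8 2
f 4 8 3
f 7 5 3
f 3 8 7
f 7 6 5
f 8 6 7
f 9 20 14
f 9 14 10
f 9 10 16
f 9 16 19
f 9 19 20
f 10 14 18
f 14 20 13
f 20 19 11
f 19 16 15
f 16 10 17
f 12 18 13
f 12 13 11
f 12 11 15
f 12 15 17
f 12 17 18
f 13 18 14
f 11 13 20
f 15 11 19
f 17 15 16
f 18 17 10
f 22 24 21
f 25 22 21
f 21 24 23
f 23 25 21
f 22 28 24
f 26 22 25
f 26 28 22
f 24 28 23
f 27 25 23
f 23 28 27
f 27 26 25
f 28 26 27
f 30 29 33
f 30 33 31
f 31 33 34
f 31 34 32
f 33 29 35
f 33 35 34
f 34 35 36
f 34 36 32
f 35 29 37
f 35 37 36
f 36 37 38
f 36 38 32
f 37 29 39
f 37 39 38
f 38 39 40
f 38 40 32
f 39 29 41
f 39 41 40
f 40 41 42
f 40 42 32
f 41 29 43
f 41 43 42
f 42 43 44
f 42 44 32
f 43 29 45
f 43 45 44
f 44 45 46
f 44 46 32
f 45 29 47
f 45 47 46
f 46 47 48
f 46 48 32
f 47 29 49
f 47 49 48
f 48 49 50
f 48 50 32
f 49 29 51
f 49 51 50
f 50 51 52
f 50 52 32
f 51 29 53
f 51 53 52
f 52 53 54
f 52 54 32
f 53 29 55
f 53 55 54
f 54 55 56
f 54 56 32
f 55 29 57
f 55 57 56
f 56 57 58
f 56 58 32
f 57 29 30
f 57 30 58
f 58 30 31
f 58 31 32



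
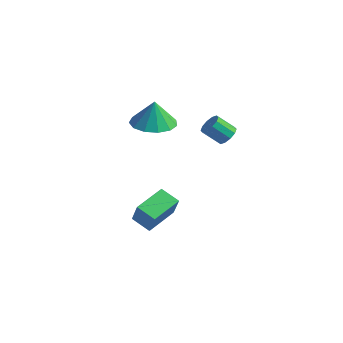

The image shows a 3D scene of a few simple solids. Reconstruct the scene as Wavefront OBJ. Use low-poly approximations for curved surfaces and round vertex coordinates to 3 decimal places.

v -1.447 2.36 2.156
v -0.368 2.314 2.131
v -1.413 2.42 3.504
v -0.515 2.904 2.108
v -0.958 3.321 2.1
v -1.557 3.433 2.11
v -2.12 3.204 2.135
v -2.469 2.707 2.166
v -2.494 2.099 2.194
v -2.187 1.575 2.21
v -1.644 1.299 2.209
v -1.039 1.36 2.191
v -0.563 1.739 2.162
v -1.433 0.932 -3.513
v -0.875 0.689 -2.353
v -1.494 2.578 -3.139
v -0.937 2.336 -1.979
v -0.483 1.064 -3.941
v 0.074 0.822 -2.781
v -0.545 2.711 -3.567
v 0.013 2.468 -2.407
v 1.749 3.727 2.049
v 2.194 3.404 2.2
v 1.577 2.891 2.922
v 1.131 3.213 2.771
v 2.193 3.692 2.403
v 1.576 3.178 3.126
v 2.023 3.992 2.472
v 1.406 3.479 3.194
v 1.748 4.192 2.379
v 1.131 3.678 3.101
v 1.473 4.213 2.159
v 0.856 3.7 2.882
v 1.303 4.049 1.898
v 0.686 3.536 2.62
v 1.304 3.762 1.694
v 0.687 3.248 2.417
v 1.474 3.461 1.626
v 0.857 2.948 2.348
v 1.749 3.262 1.719
v 1.132 2.748 2.441
v 2.024 3.24 1.938
v 1.407 2.727 2.661
f 2 1 4
f 2 4 3
f 4 1 5
f 4 5 3
f 5 1 6
f 5 6 3
f 6 1 7
f 6 7 3
f 7 1 8
f 7 8 3
f 8 1 9
f 8 9 3
f 9 1 10
f 9 10 3
f 10 1 11
f 10 11 3
f 11 1 12
f 11 12 3
f 12 1 13
f 12 13 3
f 13 1 2
f 13 2 3
f 15 17 14
f 18 15 14
f 14 17 16
f 16 18 14
f 15 21 17
f 19 15 18
f 19 21 15
f 17 21 16
f 20 18 16
f 16 21 20
f 20 19 18
f 21 19 20
f 23 22 26
f 23 26 24
f 24 26 27
f 24 27 25
f 26 22 28
f 26 28 27
f 27 28 29
f 27 29 25
f 28 22 30
f 28 30 29
f 29 30 31
f 29 31 25
f 30 22 32
f 30 32 31
f 31 32 33
f 31 33 25
f 32 22 34
f 32 34 33
f 33 34 35
f 33 35 25
f 34 22 36
f 34 36 35
f 35 36 37
f 35 37 25
f 36 22 38
f 36 38 37
f 37 38 39
f 37 39 25
f 38 22 40
f 38 40 39
f 39 40 41
f 39 41 25
f 40 22 42
f 40 42 41
f 41 42 43
f 41 43 25
f 42 22 23
f 42 23 43
f 43 23 24
f 43 24 25



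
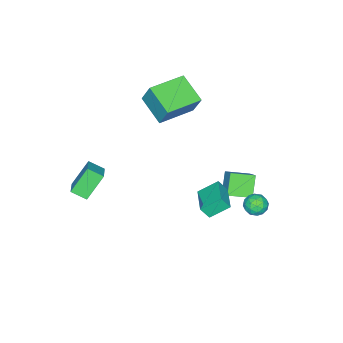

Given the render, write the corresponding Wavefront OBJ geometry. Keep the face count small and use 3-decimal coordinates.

v 4.06 -4.606 -1.203
v 3.015 -4.261 0.132
v 3.752 -3.793 -1.655
v 2.706 -3.448 -0.321
v 5.034 -3.912 -0.619
v 3.988 -3.567 0.715
v 4.725 -3.099 -1.072
v 3.68 -2.754 0.263
v -2.861 -2.814 2.809
v -2.723 -2.191 4.156
v -2.259 -1.241 2.02
v -2.121 -0.619 3.366
v -0.799 -3.541 2.934
v -0.661 -2.919 4.28
v -0.197 -1.969 2.144
v -0.059 -1.346 3.491
v -3.748 1.51 -3.323
v -3.258 2.181 -2.649
v -2.866 1.909 -4.362
v -2.376 2.581 -3.688
v -2.844 0.479 -2.952
v -2.354 1.151 -2.278
v -1.962 0.879 -3.991
v -1.472 1.55 -3.317
v -2.01 3.346 -3.643
v -1.457 3.813 -3.593
v -1.643 2.807 -2.667
v -1.09 3.274 -2.617
v -1.768 3.503 -2.505
v -1.995 3.836 -3.108
v -1.105 2.784 -3.152
v -1.332 3.117 -3.755
v -0.897 3.465 -3.29
v -1.307 3.91 -2.89
v -1.793 2.71 -3.37
v -2.203 3.155 -2.97
v -1.766 3.627 -3.704
v -1.334 2.993 -2.556
v -1.733 3.128 -2.49
v -1.408 3.402 -2.461
v -2.082 3.641 -3.418
v -1.757 3.915 -3.389
v -1.94 3.733 -2.749
v -1.343 2.705 -2.871
v -1.018 2.979 -2.842
v -1.692 3.218 -3.799
v -1.367 3.492 -3.77
v -1.16 2.887 -3.511
v -1.111 3.697 -3.496
v -0.896 3.38 -2.923
v -0.904 3.092 -3.237
v -1.038 3.287 -3.592
v -1.353 3.958 -3.261
v -1.137 3.641 -2.688
v -1.536 3.776 -2.621
v -1.669 3.972 -2.976
v -1.023 3.753 -3.083
v -1.963 2.979 -3.572
v -1.747 2.662 -2.999
v -1.431 2.648 -3.284
v -1.564 2.844 -3.639
v -2.204 3.24 -3.337
v -1.989 2.923 -2.764
v -2.062 3.333 -2.668
v -2.196 3.528 -3.023
v -2.077 2.867 -3.177
v 1.379 2.132 -0.814
v 0.641 2.915 -0.066
v 2.612 3.138 -0.65
v 1.874 3.921 0.098
v 1.626 1.719 -0.138
v 0.888 2.502 0.61
v 2.859 2.725 0.026
v 2.121 3.508 0.774
f 2 4 1
f 5 2 1
f 1 4 3
f 3 5 1
f 2 8 4
f 6 2 5
f 6 8 2
f 4 8 3
f 7 5 3
f 3 8 7
f 7 6 5
f 8 6 7
f 10 12 9
f 13 10 9
f 9 12 11
f 11 13 9
f 10 16 12
f 14 10 13
f 14 16 10
f 12 16 11
f 15 13 11
f 11 16 15
f 15 14 13
f 16 14 15
f 18 20 17
f 21 18 17
f 17 20 19
f 19 21 17
f 18 24 20
f 22 18 21
f 22 24 18
f 20 24 19
f 23 21 19
f 19 24 23
f 23 22 21
f 24 22 23
f 25 62 41
f 62 36 65
f 41 65 30
f 62 65 41
f 25 41 37
f 41 30 42
f 37 42 26
f 41 42 37
f 25 37 46
f 37 26 47
f 46 47 32
f 37 47 46
f 25 46 58
f 46 32 61
f 58 61 35
f 46 61 58
f 25 58 62
f 58 35 66
f 62 66 36
f 58 66 62
f 26 42 53
f 42 30 56
f 53 56 34
f 42 56 53
f 30 65 43
f 65 36 64
f 43 64 29
f 65 64 43
f 36 66 63
f 66 35 59
f 63 59 27
f 66 59 63
f 35 61 60
f 61 32 48
f 60 48 31
f 61 48 60
f 32 47 52
f 47 26 49
f 52 49 33
f 47 49 52
f 28 54 40
f 54 34 55
f 40 55 29
f 54 55 40
f 28 40 38
f 40 29 39
f 38 39 27
f 40 39 38
f 28 38 45
f 38 27 44
f 45 44 31
f 38 44 45
f 28 45 50
f 45 31 51
f 50 51 33
f 45 51 50
f 28 50 54
f 50 33 57
f 54 57 34
f 50 57 54
f 29 55 43
f 55 34 56
f 43 56 30
f 55 56 43
f 27 39 63
f 39 29 64
f 63 64 36
f 39 64 63
f 31 44 60
f 44 27 59
f 60 59 35
f 44 59 60
f 33 51 52
f 51 31 48
f 52 48 32
f 51 48 52
f 34 57 53
f 57 33 49
f 53 49 26
f 57 49 53
f 68 70 67
f 71 68 67
f 67 70 69
f 69 71 67
f 68 74 70
f 72 68 71
f 72 74 68
f 70 74 69
f 73 71 69
f 69 74 73
f 73 72 71
f 74 72 73



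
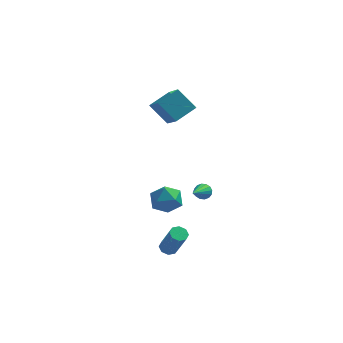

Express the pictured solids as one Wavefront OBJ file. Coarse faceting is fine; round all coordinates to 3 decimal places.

v -0.432 -0.019 -1.931
v -0.287 0.2 -1.482
v -0.828 -1.441 -1.109
v -0.549 0.259 -1.507
v -0.779 0.243 -1.645
v -0.916 0.157 -1.86
v -0.924 0.024 -2.094
v -0.799 -0.12 -2.284
v -0.577 -0.237 -2.38
v -0.315 -0.296 -2.355
v -0.085 -0.28 -2.216
v 0.052 -0.194 -2.001
v 0.06 -0.061 -1.767
v -0.065 0.083 -1.577
v -2.151 -2.646 0.143
v -1.574 -2.666 -0.62
v -2.366 -4.174 0.02
v -1.789 -4.194 -0.743
v -1.428 -4.015 0.125
v -1.296 -3.07 0.201
v -2.644 -3.77 -0.801
v -2.512 -2.825 -0.725
v -1.879 -3.36 -1.203
v -1.127 -3.512 -0.631
v -2.813 -3.328 0.031
v -2.061 -3.48 0.603
v -3.75 3.241 2.566
v -3.069 1.616 3.815
v -2.774 4.113 3.166
v -2.092 2.488 4.415
v -2.708 2.832 1.465
v -2.026 1.207 2.714
v -1.731 3.704 2.065
v -1.05 2.079 3.314
v -1.843 -3.644 -3.916
v -1.459 -3.892 -4.164
v -0.813 -4.544 -2.512
v -1.197 -4.296 -2.264
v -1.358 -3.523 -4.058
v -0.712 -4.174 -2.406
v -1.541 -3.224 -3.869
v -0.895 -3.875 -2.216
v -1.901 -3.172 -3.707
v -1.255 -3.823 -2.055
v -2.227 -3.396 -3.668
v -1.581 -4.048 -2.016
v -2.328 -3.766 -3.774
v -1.682 -4.417 -2.122
v -2.145 -4.065 -3.964
v -1.499 -4.716 -2.311
v -1.785 -4.117 -4.125
v -1.139 -4.768 -2.473
f 2 1 4
f 2 4 3
f 4 1 5
f 4 5 3
f 5 1 6
f 5 6 3
f 6 1 7
f 6 7 3
f 7 1 8
f 7 8 3
f 8 1 9
f 8 9 3
f 9 1 10
f 9 10 3
f 10 1 11
f 10 11 3
f 11 1 12
f 11 12 3
f 12 1 13
f 12 13 3
f 13 1 14
f 13 14 3
f 14 1 2
f 14 2 3
f 15 26 20
f 15 20 16
f 15 16 22
f 15 22 25
f 15 25 26
f 16 20 24
f 20 26 19
f 26 25 17
f 25 22 21
f 22 16 23
f 18 24 19
f 18 19 17
f 18 17 21
f 18 21 23
f 18 23 24
f 19 24 20
f 17 19 26
f 21 17 25
f 23 21 22
f 24 23 16
f 28 30 27
f 31 28 27
f 27 30 29
f 29 31 27
f 28 34 30
f 32 28 31
f 32 34 28
f 30 34 29
f 33 31 29
f 29 34 33
f 33 32 31
f 34 32 33
f 36 35 39
f 36 39 37
f 37 39 40
f 37 40 38
f 39 35 41
f 39 41 40
f 40 41 42
f 40 42 38
f 41 35 43
f 41 43 42
f 42 43 44
f 42 44 38
f 43 35 45
f 43 45 44
f 44 45 46
f 44 46 38
f 45 35 47
f 45 47 46
f 46 47 48
f 46 48 38
f 47 35 49
f 47 49 48
f 48 49 50
f 48 50 38
f 49 35 51
f 49 51 50
f 50 51 52
f 50 52 38
f 51 35 36
f 51 36 52
f 52 36 37
f 52 37 38



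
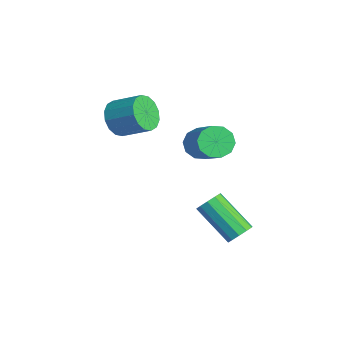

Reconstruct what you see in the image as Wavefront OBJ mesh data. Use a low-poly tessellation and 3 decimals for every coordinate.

v -2.702 -1.965 3.647
v -2.079 -2.272 3.25
v -1.294 -1.463 3.856
v -1.918 -1.155 4.253
v -2.216 -1.961 3.012
v -1.431 -1.152 3.618
v -2.482 -1.652 2.944
v -1.697 -0.843 3.55
v -2.808 -1.426 3.065
v -2.023 -0.617 3.671
v -3.105 -1.345 3.341
v -2.32 -0.536 3.947
v -3.295 -1.429 3.699
v -2.51 -0.62 4.306
v -3.326 -1.657 4.044
v -2.541 -0.848 4.65
v -3.189 -1.968 4.282
v -2.404 -1.159 4.888
v -2.923 -2.277 4.35
v -2.138 -1.468 4.956
v -2.597 -2.503 4.229
v -1.812 -1.694 4.835
v -2.3 -2.584 3.953
v -1.515 -1.775 4.559
v -2.11 -2.5 3.594
v -1.325 -1.691 4.201
v 1.489 1.108 -0.579
v 1.824 1.204 -0.141
v 0.566 0.488 0.978
v 0.231 0.392 0.539
v 1.625 1.483 -0.187
v 0.366 0.767 0.932
v 1.374 1.619 -0.382
v 0.115 0.903 0.737
v 1.167 1.56 -0.653
v -0.092 0.844 0.466
v 1.083 1.328 -0.896
v -0.176 0.612 0.223
v 1.154 1.012 -1.018
v -0.104 0.296 0.101
v 1.354 0.733 -0.972
v 0.095 0.017 0.147
v 1.605 0.597 -0.777
v 0.346 -0.119 0.342
v 1.812 0.656 -0.506
v 0.553 -0.06 0.613
v 1.896 0.888 -0.263
v 0.637 0.172 0.856
v -1.172 0.672 2.631
v -0.831 1.097 2.191
v 0.714 1.033 3.33
v 0.372 0.608 3.769
v -1.036 1.343 2.483
v 0.509 1.278 3.622
v -1.292 1.332 2.831
v 0.252 1.268 3.97
v -1.504 1.069 3.102
v 0.041 1.005 4.241
v -1.588 0.655 3.193
v -0.044 0.591 4.332
v -1.514 0.247 3.07
v 0.031 0.183 4.209
v -1.309 0.002 2.778
v 0.236 -0.063 3.917
v -1.052 0.012 2.43
v 0.492 -0.052 3.569
v -0.841 0.275 2.159
v 0.704 0.211 3.298
v -0.756 0.689 2.068
v 0.788 0.625 3.207
f 2 1 5
f 2 5 3
f 3 5 6
f 3 6 4
f 5 1 7
f 5 7 6
f 6 7 8
f 6 8 4
f 7 1 9
f 7 9 8
f 8 9 10
f 8 10 4
f 9 1 11
f 9 11 10
f 10 11 12
f 10 12 4
f 11 1 13
f 11 13 12
f 12 13 14
f 12 14 4
f 13 1 15
f 13 15 14
f 14 15 16
f 14 16 4
f 15 1 17
f 15 17 16
f 16 17 18
f 16 18 4
f 17 1 19
f 17 19 18
f 18 19 20
f 18 20 4
f 19 1 21
f 19 21 20
f 20 21 22
f 20 22 4
f 21 1 23
f 21 23 22
f 22 23 24
f 22 24 4
f 23 1 25
f 23 25 24
f 24 25 26
f 24 26 4
f 25 1 2
f 25 2 26
f 26 2 3
f 26 3 4
f 28 27 31
f 28 31 29
f 29 31 32
f 29 32 30
f 31 27 33
f 31 33 32
f 32 33 34
f 32 34 30
f 33 27 35
f 33 35 34
f 34 35 36
f 34 36 30
f 35 27 37
f 35 37 36
f 36 37 38
f 36 38 30
f 37 27 39
f 37 39 38
f 38 39 40
f 38 40 30
f 39 27 41
f 39 41 40
f 40 41 42
f 40 42 30
f 41 27 43
f 41 43 42
f 42 43 44
f 42 44 30
f 43 27 45
f 43 45 44
f 44 45 46
f 44 46 30
f 45 27 47
f 45 47 46
f 46 47 48
f 46 48 30
f 47 27 28
f 47 28 48
f 48 28 29
f 48 29 30
f 50 49 53
f 50 53 51
f 51 53 54
f 51 54 52
f 53 49 55
f 53 55 54
f 54 55 56
f 54 56 52
f 55 49 57
f 55 57 56
f 56 57 58
f 56 58 52
f 57 49 59
f 57 59 58
f 58 59 60
f 58 60 52
f 59 49 61
f 59 61 60
f 60 61 62
f 60 62 52
f 61 49 63
f 61 63 62
f 62 63 64
f 62 64 52
f 63 49 65
f 63 65 64
f 64 65 66
f 64 66 52
f 65 49 67
f 65 67 66
f 66 67 68
f 66 68 52
f 67 49 69
f 67 69 68
f 68 69 70
f 68 70 52
f 69 49 50
f 69 50 70
f 70 50 51
f 70 51 52



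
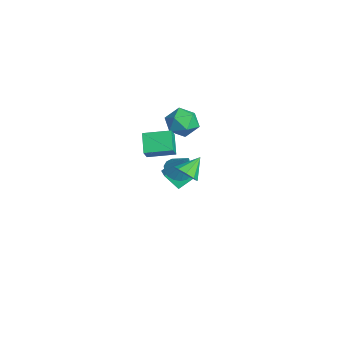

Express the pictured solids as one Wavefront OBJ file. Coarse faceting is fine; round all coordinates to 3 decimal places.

v 4.203 -2.663 2.261
v 4.958 -2.403 2.396
v 3.717 -1.697 3.119
v 4.738 -2.131 1.966
v 4.268 -2.108 1.674
v 3.767 -2.344 1.656
v 3.47 -2.729 1.922
v 3.516 -3.083 2.345
v 3.883 -3.241 2.73
v 4.4 -3.127 2.894
v 4.824 -2.796 2.763
v -0.176 -1.914 -0.663
v 0.577 -1.95 -1.097
v 0.756 -1.526 0.923
v 0.464 -1.551 -1.128
v 0.203 -1.235 -1.052
v -0.144 -1.074 -0.887
v -0.498 -1.106 -0.671
v -0.779 -1.323 -0.453
v -0.921 -1.675 -0.283
v -0.893 -2.082 -0.2
v -0.701 -2.451 -0.223
v -0.388 -2.696 -0.347
v -0.027 -2.763 -0.543
v 0.3 -2.634 -0.767
v 0.518 -2.341 -0.967
v 1.231 -4.093 1.833
v 0.115 -3.891 2.703
v 1.74 -2.529 2.122
v 0.623 -2.327 2.992
v 1.777 -4.413 2.608
v 0.66 -4.211 3.478
v 2.285 -2.849 2.897
v 1.169 -2.647 3.767
v -4.055 0.155 1.256
v -3.122 -0.217 1.786
v -3.978 -1.283 0.114
v -3.045 -1.655 0.644
v -4.049 -1.681 1.175
v -4.096 -0.792 1.881
v -3.004 -0.708 0.019
v -3.051 0.181 0.725
v -2.472 -0.75 1.022
v -3.118 -1.351 1.736
v -3.982 -0.149 0.164
v -4.628 -0.75 0.878
v -2.971 -1.315 -4.06
v -3.444 -2.057 -3.089
v -3.129 -0.286 -3.35
v -3.601 -1.028 -2.379
v -1.659 -1.472 -3.541
v -2.131 -2.214 -2.57
v -1.816 -0.443 -2.831
v -2.289 -1.185 -1.86
f 2 1 4
f 2 4 3
f 4 1 5
f 4 5 3
f 5 1 6
f 5 6 3
f 6 1 7
f 6 7 3
f 7 1 8
f 7 8 3
f 8 1 9
f 8 9 3
f 9 1 10
f 9 10 3
f 10 1 11
f 10 11 3
f 11 1 2
f 11 2 3
f 13 12 15
f 13 15 14
f 15 12 16
f 15 16 14
f 16 12 17
f 16 17 14
f 17 12 18
f 17 18 14
f 18 12 19
f 18 19 14
f 19 12 20
f 19 20 14
f 20 12 21
f 20 21 14
f 21 12 22
f 21 22 14
f 22 12 23
f 22 23 14
f 23 12 24
f 23 24 14
f 24 12 25
f 24 25 14
f 25 12 26
f 25 26 14
f 26 12 13
f 26 13 14
f 28 30 27
f 31 28 27
f 27 30 29
f 29 31 27
f 28 34 30
f 32 28 31
f 32 34 28
f 30 34 29
f 33 31 29
f 29 34 33
f 33 32 31
f 34 32 33
f 35 46 40
f 35 40 36
f 35 36 42
f 35 42 45
f 35 45 46
f 36 40 44
f 40 46 39
f 46 45 37
f 45 42 41
f 42 36 43
f 38 44 39
f 38 39 37
f 38 37 41
f 38 41 43
f 38 43 44
f 39 44 40
f 37 39 46
f 41 37 45
f 43 41 42
f 44 43 36
f 48 50 47
f 51 48 47
f 47 50 49
f 49 51 47
f 48 54 50
f 52 48 51
f 52 54 48
f 50 54 49
f 53 51 49
f 49 54 53
f 53 52 51
f 54 52 53



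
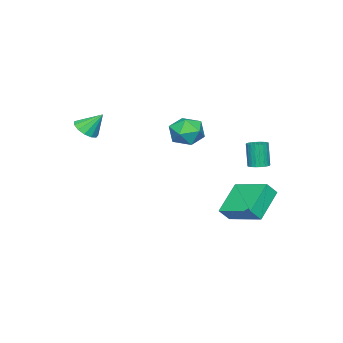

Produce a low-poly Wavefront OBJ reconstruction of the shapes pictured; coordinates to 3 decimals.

v 3.483 -3.487 1.525
v 4.028 -3.779 1.913
v 3.177 -2.713 2.535
v 4.187 -3.456 1.714
v 4.123 -3.143 1.455
v 3.855 -2.94 1.218
v 3.47 -2.91 1.078
v 3.088 -3.064 1.08
v 2.832 -3.352 1.223
v 2.782 -3.683 1.462
v 2.955 -3.952 1.721
v 3.296 -4.074 1.917
v 3.696 -4.009 1.989
v -0.719 1.992 -4.793
v -2.349 1.953 -3.584
v -0.314 3.992 -4.184
v -1.944 3.954 -2.975
v -0.216 1.686 -4.125
v -1.846 1.648 -2.916
v 0.189 3.687 -3.516
v -1.441 3.648 -2.307
v -1.299 3.272 -1.084
v -0.961 2.839 -1.105
v -1.163 2.614 0.262
v -1.501 3.048 0.284
v -0.824 2.997 -1.059
v -1.025 2.772 0.308
v -0.759 3.197 -1.016
v -0.96 2.972 0.351
v -0.776 3.409 -0.984
v -0.977 3.184 0.383
v -0.873 3.6 -0.967
v -1.074 3.375 0.4
v -1.035 3.741 -0.967
v -1.236 3.516 0.4
v -1.237 3.81 -0.986
v -1.438 3.585 0.381
v -1.448 3.798 -1.019
v -1.65 3.573 0.348
v -1.637 3.706 -1.062
v -1.839 3.481 0.305
v -1.775 3.548 -1.108
v -1.976 3.323 0.259
v -1.84 3.348 -1.151
v -2.041 3.123 0.216
v -1.823 3.136 -1.183
v -2.024 2.911 0.184
v -1.726 2.945 -1.2
v -1.927 2.72 0.167
v -1.564 2.804 -1.2
v -1.765 2.579 0.167
v -1.362 2.735 -1.181
v -1.563 2.51 0.186
v -1.15 2.747 -1.148
v -1.352 2.522 0.219
v -1.142 0.317 0.291
v -0.391 0.476 0.93
v -0.889 -1.276 0.39
v -0.138 -1.117 1.029
v -1.079 -0.936 1.31
v -1.236 0.049 1.249
v -0.044 -0.849 0.071
v -0.201 0.136 0.01
v 0.287 -0.244 0.794
v -0.352 -0.298 1.56
v -0.928 -0.502 -0.24
v -1.567 -0.556 0.526
f 2 1 4
f 2 4 3
f 4 1 5
f 4 5 3
f 5 1 6
f 5 6 3
f 6 1 7
f 6 7 3
f 7 1 8
f 7 8 3
f 8 1 9
f 8 9 3
f 9 1 10
f 9 10 3
f 10 1 11
f 10 11 3
f 11 1 12
f 11 12 3
f 12 1 13
f 12 13 3
f 13 1 2
f 13 2 3
f 15 17 14
f 18 15 14
f 14 17 16
f 16 18 14
f 15 21 17
f 19 15 18
f 19 21 15
f 17 21 16
f 20 18 16
f 16 21 20
f 20 19 18
f 21 19 20
f 23 22 26
f 23 26 24
f 24 26 27
f 24 27 25
f 26 22 28
f 26 28 27
f 27 28 29
f 27 29 25
f 28 22 30
f 28 30 29
f 29 30 31
f 29 31 25
f 30 22 32
f 30 32 31
f 31 32 33
f 31 33 25
f 32 22 34
f 32 34 33
f 33 34 35
f 33 35 25
f 34 22 36
f 34 36 35
f 35 36 37
f 35 37 25
f 36 22 38
f 36 38 37
f 37 38 39
f 37 39 25
f 38 22 40
f 38 40 39
f 39 40 41
f 39 41 25
f 40 22 42
f 40 42 41
f 41 42 43
f 41 43 25
f 42 22 44
f 42 44 43
f 43 44 45
f 43 45 25
f 44 22 46
f 44 46 45
f 45 46 47
f 45 47 25
f 46 22 48
f 46 48 47
f 47 48 49
f 47 49 25
f 48 22 50
f 48 50 49
f 49 50 51
f 49 51 25
f 50 22 52
f 50 52 51
f 51 52 53
f 51 53 25
f 52 22 54
f 52 54 53
f 53 54 55
f 53 55 25
f 54 22 23
f 54 23 55
f 55 23 24
f 55 24 25
f 56 67 61
f 56 61 57
f 56 57 63
f 56 63 66
f 56 66 67
f 57 61 65
f 61 67 60
f 67 66 58
f 66 63 62
f 63 57 64
f 59 65 60
f 59 60 58
f 59 58 62
f 59 62 64
f 59 64 65
f 60 65 61
f 58 60 67
f 62 58 66
f 64 62 63
f 65 64 57



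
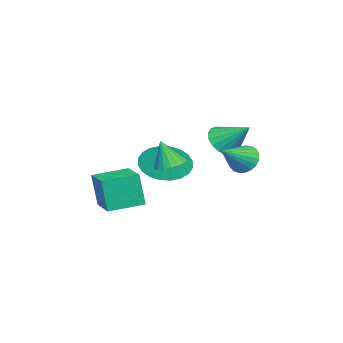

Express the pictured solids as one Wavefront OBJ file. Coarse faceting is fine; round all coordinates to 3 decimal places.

v -0.956 0.908 0.658
v -0.114 0.277 0.413
v -0.364 1.292 1.702
v -0.007 0.636 0.22
v -0.044 1.036 0.094
v -0.221 1.417 0.053
v -0.509 1.72 0.105
v -0.865 1.9 0.241
v -1.235 1.928 0.44
v -1.563 1.801 0.673
v -1.798 1.538 0.903
v -1.905 1.179 1.096
v -1.868 0.779 1.223
v -1.692 0.398 1.263
v -1.404 0.095 1.212
v -1.047 -0.084 1.076
v -0.677 -0.113 0.876
v -0.35 0.014 0.643
v -2.068 2.891 1.712
v -1.674 2.387 2.209
v -1.792 4.029 2.648
v -1.413 2.503 1.989
v -1.282 2.697 1.715
v -1.306 2.929 1.44
v -1.482 3.153 1.219
v -1.773 3.326 1.096
v -2.124 3.412 1.094
v -2.463 3.395 1.215
v -2.724 3.278 1.435
v -2.855 3.084 1.709
v -2.83 2.852 1.984
v -2.655 2.628 2.205
v -2.363 2.456 2.328
v -2.013 2.369 2.33
v -0.181 -0.05 -1.031
v -0.196 -0.312 0.476
v 0.928 0.839 -0.866
v 0.913 0.577 0.641
v 0.767 -1.197 -1.221
v 0.752 -1.459 0.286
v 1.876 -0.308 -1.056
v 1.861 -0.57 0.451
v 2.205 2.358 1.847
v 2.639 2.826 1.97
v 2.295 1.982 2.973
v 2.387 2.954 2.032
v 2.1 2.964 2.059
v 1.833 2.854 2.043
v 1.639 2.645 1.989
v 1.558 2.38 1.906
v 1.605 2.111 1.812
v 1.771 1.89 1.725
v 2.023 1.763 1.662
v 2.311 1.753 1.636
v 2.578 1.863 1.652
v 2.771 2.071 1.706
v 2.852 2.336 1.788
v 2.805 2.606 1.882
v -0.57 4.226 1.408
v -0.16 4.678 1.065
v 0.61 3.734 2.172
v -0.244 4.835 1.296
v -0.384 4.887 1.546
v -0.557 4.824 1.772
v -0.731 4.658 1.935
v -0.878 4.417 2.007
v -0.972 4.143 1.975
v -0.996 3.884 1.845
v -0.947 3.684 1.64
v -0.832 3.577 1.394
v -0.672 3.583 1.151
v -0.495 3.7 0.952
v -0.33 3.908 0.832
v -0.207 4.171 0.812
v -0.147 4.443 0.894
f 2 1 4
f 2 4 3
f 4 1 5
f 4 5 3
f 5 1 6
f 5 6 3
f 6 1 7
f 6 7 3
f 7 1 8
f 7 8 3
f 8 1 9
f 8 9 3
f 9 1 10
f 9 10 3
f 10 1 11
f 10 11 3
f 11 1 12
f 11 12 3
f 12 1 13
f 12 13 3
f 13 1 14
f 13 14 3
f 14 1 15
f 14 15 3
f 15 1 16
f 15 16 3
f 16 1 17
f 16 17 3
f 17 1 18
f 17 18 3
f 18 1 2
f 18 2 3
f 20 19 22
f 20 22 21
f 22 19 23
f 22 23 21
f 23 19 24
f 23 24 21
f 24 19 25
f 24 25 21
f 25 19 26
f 25 26 21
f 26 19 27
f 26 27 21
f 27 19 28
f 27 28 21
f 28 19 29
f 28 29 21
f 29 19 30
f 29 30 21
f 30 19 31
f 30 31 21
f 31 19 32
f 31 32 21
f 32 19 33
f 32 33 21
f 33 19 34
f 33 34 21
f 34 19 20
f 34 20 21
f 36 38 35
f 39 36 35
f 35 38 37
f 37 39 35
f 36 42 38
f 40 36 39
f 40 42 36
f 38 42 37
f 41 39 37
f 37 42 41
f 41 40 39
f 42 40 41
f 44 43 46
f 44 46 45
f 46 43 47
f 46 47 45
f 47 43 48
f 47 48 45
f 48 43 49
f 48 49 45
f 49 43 50
f 49 50 45
f 50 43 51
f 50 51 45
f 51 43 52
f 51 52 45
f 52 43 53
f 52 53 45
f 53 43 54
f 53 54 45
f 54 43 55
f 54 55 45
f 55 43 56
f 55 56 45
f 56 43 57
f 56 57 45
f 57 43 58
f 57 58 45
f 58 43 44
f 58 44 45
f 60 59 62
f 60 62 61
f 62 59 63
f 62 63 61
f 63 59 64
f 63 64 61
f 64 59 65
f 64 65 61
f 65 59 66
f 65 66 61
f 66 59 67
f 66 67 61
f 67 59 68
f 67 68 61
f 68 59 69
f 68 69 61
f 69 59 70
f 69 70 61
f 70 59 71
f 70 71 61
f 71 59 72
f 71 72 61
f 72 59 73
f 72 73 61
f 73 59 74
f 73 74 61
f 74 59 75
f 74 75 61
f 75 59 60
f 75 60 61



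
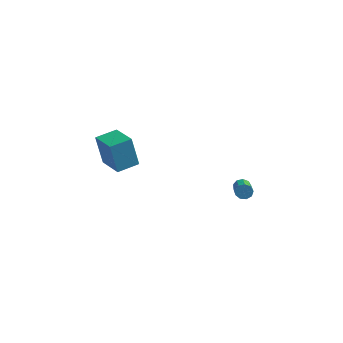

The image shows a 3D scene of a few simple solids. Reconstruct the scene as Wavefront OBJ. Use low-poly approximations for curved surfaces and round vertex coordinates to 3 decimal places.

v -2.611 -3.345 1.959
v -2.973 -3.492 3.921
v -4.059 -2.382 1.764
v -4.421 -2.529 3.726
v -1.899 -2.231 2.174
v -2.261 -2.378 4.136
v -3.347 -1.268 1.979
v -3.709 -1.415 3.941
v 3.356 -0.279 0.79
v 3.609 0.01 1.11
v 4.437 -1.531 1.85
v 4.184 -1.821 1.53
v 3.31 -0.084 1.248
v 4.138 -1.625 1.988
v 3.033 -0.269 1.171
v 3.861 -1.811 1.912
v 2.907 -0.46 0.917
v 3.735 -2.001 1.657
v 2.991 -0.565 0.602
v 3.819 -2.107 1.343
v 3.246 -0.537 0.376
v 4.074 -2.079 1.116
v 3.552 -0.389 0.343
v 4.38 -1.93 1.084
v 3.766 -0.189 0.519
v 4.595 -1.73 1.26
v 3.789 -0.031 0.822
v 4.617 -1.573 1.562
f 2 4 1
f 5 2 1
f 1 4 3
f 3 5 1
f 2 8 4
f 6 2 5
f 6 8 2
f 4 8 3
f 7 5 3
f 3 8 7
f 7 6 5
f 8 6 7
f 10 9 13
f 10 13 11
f 11 13 14
f 11 14 12
f 13 9 15
f 13 15 14
f 14 15 16
f 14 16 12
f 15 9 17
f 15 17 16
f 16 17 18
f 16 18 12
f 17 9 19
f 17 19 18
f 18 19 20
f 18 20 12
f 19 9 21
f 19 21 20
f 20 21 22
f 20 22 12
f 21 9 23
f 21 23 22
f 22 23 24
f 22 24 12
f 23 9 25
f 23 25 24
f 24 25 26
f 24 26 12
f 25 9 27
f 25 27 26
f 26 27 28
f 26 28 12
f 27 9 10
f 27 10 28
f 28 10 11
f 28 11 12



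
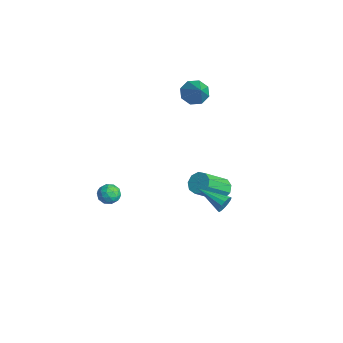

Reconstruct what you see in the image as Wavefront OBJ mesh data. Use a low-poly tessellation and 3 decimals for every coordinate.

v 0.934 1.808 -1.934
v 1.3 1.423 -2.492
v 1.731 -0.152 -1.125
v 1.366 0.232 -0.566
v 1.638 1.736 -2.238
v 2.07 0.161 -0.87
v 1.647 2.083 -1.841
v 2.079 0.508 -0.474
v 1.323 2.301 -1.488
v 1.754 0.726 -0.121
v 0.817 2.288 -1.343
v 1.248 0.713 0.024
v 0.365 2.05 -1.475
v 0.797 0.475 -0.108
v 0.18 1.699 -1.821
v 0.612 0.124 -0.454
v 0.348 1.399 -2.22
v 0.78 -0.177 -0.853
v 0.79 1.29 -2.485
v 1.222 -0.286 -1.118
v -3.691 -3.571 -3.539
v -3.387 -3.273 -4.164
v -2.573 -3.867 -3.136
v -2.269 -3.569 -3.761
v -2.591 -3.118 -3.246
v -3.282 -2.935 -3.495
v -2.678 -4.205 -3.805
v -3.369 -4.022 -4.054
v -2.76 -3.664 -4.329
v -2.707 -2.993 -3.983
v -3.253 -4.147 -3.317
v -3.2 -3.476 -2.971
v -3.637 -3.396 -3.887
v -2.323 -3.744 -3.413
v -2.512 -3.479 -3.11
v -2.333 -3.304 -3.478
v -3.576 -3.197 -3.493
v -3.397 -3.022 -3.861
v -2.929 -2.932 -3.321
v -2.563 -4.118 -3.439
v -2.384 -3.943 -3.807
v -3.627 -3.836 -3.822
v -3.448 -3.661 -4.19
v -3.031 -4.208 -3.979
v -3.09 -3.451 -4.351
v -2.433 -3.625 -4.115
v -2.673 -3.999 -4.14
v -3.079 -3.891 -4.287
v -3.059 -3.056 -4.148
v -2.401 -3.23 -3.911
v -2.591 -2.965 -3.608
v -2.997 -2.858 -3.755
v -2.69 -3.286 -4.245
v -3.559 -3.91 -3.389
v -2.901 -4.084 -3.152
v -2.963 -4.282 -3.545
v -3.369 -4.175 -3.692
v -3.527 -3.515 -3.185
v -2.87 -3.689 -2.949
v -2.881 -3.249 -3.013
v -3.287 -3.141 -3.16
v -3.27 -3.854 -3.055
v 4.088 0.636 -0.535
v 4.379 0.507 -0.015
v 2.592 -0.356 0.055
v 4.224 0.775 0.043
v 4.032 1.007 -0.054
v 3.856 1.139 -0.28
v 3.741 1.136 -0.575
v 3.72 0.999 -0.858
v 3.798 0.765 -1.056
v 3.953 0.496 -1.113
v 4.145 0.265 -1.016
v 4.321 0.133 -0.79
v 4.435 0.136 -0.496
v 4.457 0.273 -0.212
v -4.537 2.552 2.584
v -4.097 2.072 1.948
v -2.943 2.248 3.916
v -3.946 2.752 1.922
v -4.142 3.314 2.283
v -4.569 3.43 2.821
v -4.978 3.031 3.22
v -5.129 2.352 3.246
v -4.933 1.789 2.884
v -4.506 1.674 2.347
f 2 1 5
f 2 5 3
f 3 5 6
f 3 6 4
f 5 1 7
f 5 7 6
f 6 7 8
f 6 8 4
f 7 1 9
f 7 9 8
f 8 9 10
f 8 10 4
f 9 1 11
f 9 11 10
f 10 11 12
f 10 12 4
f 11 1 13
f 11 13 12
f 12 13 14
f 12 14 4
f 13 1 15
f 13 15 14
f 14 15 16
f 14 16 4
f 15 1 17
f 15 17 16
f 16 17 18
f 16 18 4
f 17 1 19
f 17 19 18
f 18 19 20
f 18 20 4
f 19 1 2
f 19 2 20
f 20 2 3
f 20 3 4
f 21 58 37
f 58 32 61
f 37 61 26
f 58 61 37
f 21 37 33
f 37 26 38
f 33 38 22
f 37 38 33
f 21 33 42
f 33 22 43
f 42 43 28
f 33 43 42
f 21 42 54
f 42 28 57
f 54 57 31
f 42 57 54
f 21 54 58
f 54 31 62
f 58 62 32
f 54 62 58
f 22 38 49
f 38 26 52
f 49 52 30
f 38 52 49
f 26 61 39
f 61 32 60
f 39 60 25
f 61 60 39
f 32 62 59
f 62 31 55
f 59 55 23
f 62 55 59
f 31 57 56
f 57 28 44
f 56 44 27
f 57 44 56
f 28 43 48
f 43 22 45
f 48 45 29
f 43 45 48
f 24 50 36
f 50 30 51
f 36 51 25
f 50 51 36
f 24 36 34
f 36 25 35
f 34 35 23
f 36 35 34
f 24 34 41
f 34 23 40
f 41 40 27
f 34 40 41
f 24 41 46
f 41 27 47
f 46 47 29
f 41 47 46
f 24 46 50
f 46 29 53
f 50 53 30
f 46 53 50
f 25 51 39
f 51 30 52
f 39 52 26
f 51 52 39
f 23 35 59
f 35 25 60
f 59 60 32
f 35 60 59
f 27 40 56
f 40 23 55
f 56 55 31
f 40 55 56
f 29 47 48
f 47 27 44
f 48 44 28
f 47 44 48
f 30 53 49
f 53 29 45
f 49 45 22
f 53 45 49
f 64 63 66
f 64 66 65
f 66 63 67
f 66 67 65
f 67 63 68
f 67 68 65
f 68 63 69
f 68 69 65
f 69 63 70
f 69 70 65
f 70 63 71
f 70 71 65
f 71 63 72
f 71 72 65
f 72 63 73
f 72 73 65
f 73 63 74
f 73 74 65
f 74 63 75
f 74 75 65
f 75 63 76
f 75 76 65
f 76 63 64
f 76 64 65
f 78 77 80
f 78 80 79
f 80 77 81
f 80 81 79
f 81 77 82
f 81 82 79
f 82 77 83
f 82 83 79
f 83 77 84
f 83 84 79
f 84 77 85
f 84 85 79
f 85 77 86
f 85 86 79
f 86 77 78
f 86 78 79

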